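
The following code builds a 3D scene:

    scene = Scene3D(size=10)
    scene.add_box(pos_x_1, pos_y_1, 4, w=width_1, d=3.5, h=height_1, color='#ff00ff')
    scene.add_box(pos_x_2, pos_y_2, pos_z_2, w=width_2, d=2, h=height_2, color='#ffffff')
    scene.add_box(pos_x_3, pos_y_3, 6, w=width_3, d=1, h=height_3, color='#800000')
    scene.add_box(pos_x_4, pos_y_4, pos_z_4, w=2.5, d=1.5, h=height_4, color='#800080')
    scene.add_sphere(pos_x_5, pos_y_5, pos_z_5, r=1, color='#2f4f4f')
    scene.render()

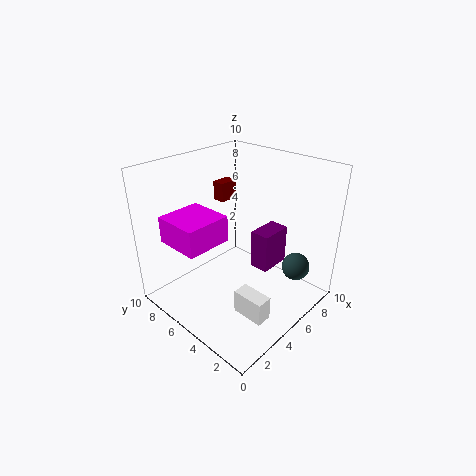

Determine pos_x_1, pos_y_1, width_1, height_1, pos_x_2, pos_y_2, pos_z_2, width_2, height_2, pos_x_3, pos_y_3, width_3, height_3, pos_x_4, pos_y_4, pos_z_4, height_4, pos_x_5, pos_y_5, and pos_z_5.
pos_x_1 = 2, pos_y_1 = 6.5, width_1 = 3.5, height_1 = 2, pos_x_2 = 2, pos_y_2 = 0.5, pos_z_2 = 2, width_2 = 1, height_2 = 1.5, pos_x_3 = 7, pos_y_3 = 8.5, width_3 = 1.5, height_3 = 1.5, pos_x_4 = 7, pos_y_4 = 4, pos_z_4 = 1.5, height_4 = 3, pos_x_5 = 8, pos_y_5 = 2, pos_z_5 = 2.5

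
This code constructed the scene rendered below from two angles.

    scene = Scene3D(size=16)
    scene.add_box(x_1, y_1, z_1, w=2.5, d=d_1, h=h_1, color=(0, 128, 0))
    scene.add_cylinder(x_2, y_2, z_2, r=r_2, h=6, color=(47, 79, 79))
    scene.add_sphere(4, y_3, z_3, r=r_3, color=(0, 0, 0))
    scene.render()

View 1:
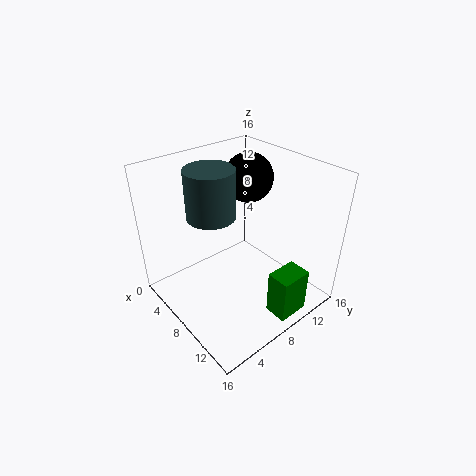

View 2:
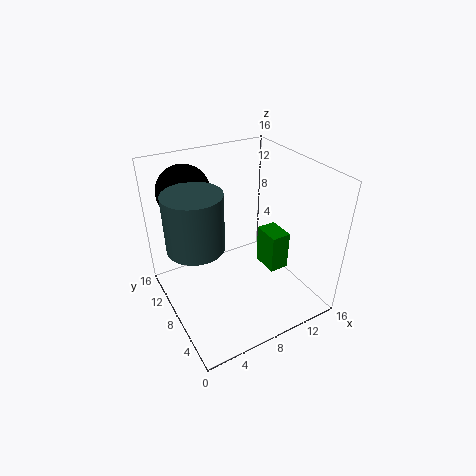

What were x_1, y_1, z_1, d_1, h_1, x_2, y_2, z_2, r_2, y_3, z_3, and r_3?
x_1 = 13
y_1 = 8
z_1 = 1
d_1 = 3.5
h_1 = 5
x_2 = 3
y_2 = 8
z_2 = 8.5
r_2 = 3
y_3 = 13
z_3 = 12.5
r_3 = 3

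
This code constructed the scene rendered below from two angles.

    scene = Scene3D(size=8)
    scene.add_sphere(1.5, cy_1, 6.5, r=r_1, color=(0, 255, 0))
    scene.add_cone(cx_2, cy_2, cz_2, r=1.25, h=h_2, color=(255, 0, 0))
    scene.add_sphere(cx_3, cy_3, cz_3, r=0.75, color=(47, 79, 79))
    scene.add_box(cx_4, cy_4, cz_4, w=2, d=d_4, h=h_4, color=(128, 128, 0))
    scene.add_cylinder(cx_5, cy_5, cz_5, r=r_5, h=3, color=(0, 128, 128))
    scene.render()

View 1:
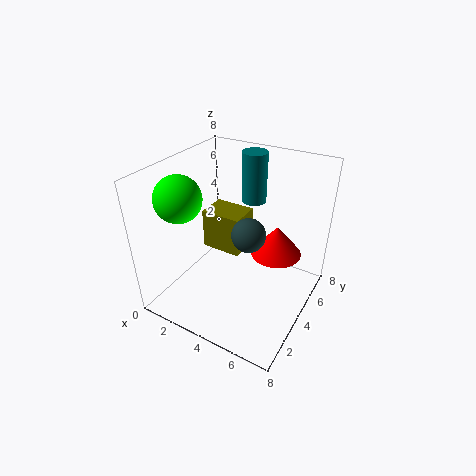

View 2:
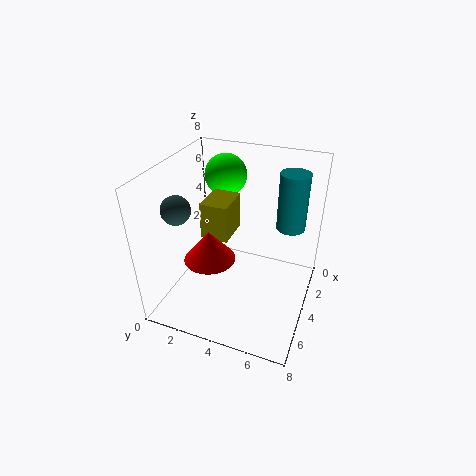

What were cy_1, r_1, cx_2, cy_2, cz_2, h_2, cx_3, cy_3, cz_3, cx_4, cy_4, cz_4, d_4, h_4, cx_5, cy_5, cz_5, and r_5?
cy_1 = 2.25; r_1 = 1.25; cx_2 = 6.5; cy_2 = 3.5; cz_2 = 4.25; h_2 = 1.5; cx_3 = 6; cy_3 = 1.5; cz_3 = 6.25; cx_4 = 3; cy_4 = 2.25; cz_4 = 4.25; d_4 = 1.5; h_4 = 2; cx_5 = 3.5; cy_5 = 6.75; cz_5 = 5; r_5 = 0.75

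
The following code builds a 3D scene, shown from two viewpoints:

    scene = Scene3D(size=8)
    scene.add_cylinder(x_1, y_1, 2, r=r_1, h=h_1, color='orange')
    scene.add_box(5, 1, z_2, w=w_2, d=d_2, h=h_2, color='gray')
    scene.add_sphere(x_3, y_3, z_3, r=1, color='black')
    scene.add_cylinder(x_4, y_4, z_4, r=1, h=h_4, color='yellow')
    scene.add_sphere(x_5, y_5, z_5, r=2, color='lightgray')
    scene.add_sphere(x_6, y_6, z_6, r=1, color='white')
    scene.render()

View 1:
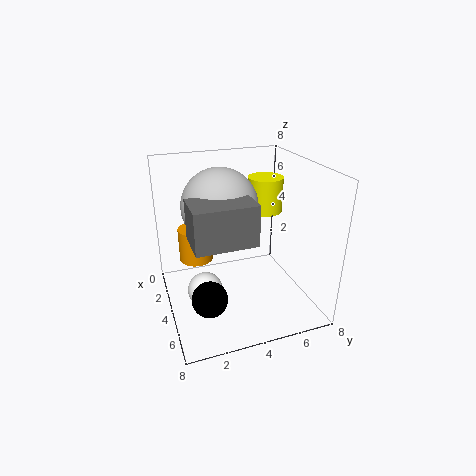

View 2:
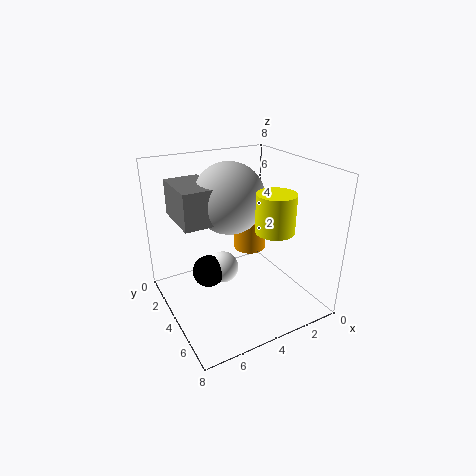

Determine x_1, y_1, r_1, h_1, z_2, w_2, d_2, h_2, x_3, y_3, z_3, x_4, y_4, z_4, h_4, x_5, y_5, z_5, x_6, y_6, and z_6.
x_1 = 2; y_1 = 2; r_1 = 1; h_1 = 2; z_2 = 5; w_2 = 2; d_2 = 3; h_2 = 2; x_3 = 5; y_3 = 2; z_3 = 1; x_4 = 3; y_4 = 6; z_4 = 5; h_4 = 2; x_5 = 4; y_5 = 3; z_5 = 6; x_6 = 4; y_6 = 2; z_6 = 1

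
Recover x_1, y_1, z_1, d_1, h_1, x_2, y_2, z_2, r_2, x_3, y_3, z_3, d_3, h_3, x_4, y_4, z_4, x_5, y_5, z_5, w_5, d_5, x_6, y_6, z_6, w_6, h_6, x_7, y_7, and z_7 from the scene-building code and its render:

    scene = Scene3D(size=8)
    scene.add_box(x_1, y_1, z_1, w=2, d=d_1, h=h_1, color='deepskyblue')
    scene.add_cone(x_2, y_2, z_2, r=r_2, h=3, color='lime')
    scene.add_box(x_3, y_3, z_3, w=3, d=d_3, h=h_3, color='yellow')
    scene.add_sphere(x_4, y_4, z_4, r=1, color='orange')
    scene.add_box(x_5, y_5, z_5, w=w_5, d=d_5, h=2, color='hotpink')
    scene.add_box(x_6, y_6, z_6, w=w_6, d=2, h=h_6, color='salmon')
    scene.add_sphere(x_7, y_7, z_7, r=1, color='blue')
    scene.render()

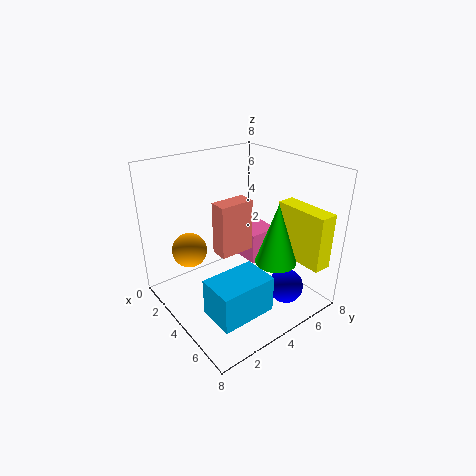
x_1 = 5
y_1 = 1
z_1 = 1
d_1 = 3
h_1 = 2
x_2 = 7
y_2 = 4
z_2 = 4
r_2 = 1
x_3 = 5
y_3 = 6
z_3 = 3
d_3 = 1
h_3 = 3
x_4 = 2
y_4 = 2
z_4 = 3
x_5 = 1
y_5 = 6
z_5 = 1
w_5 = 2
d_5 = 2
x_6 = 3
y_6 = 3
z_6 = 3
w_6 = 1
h_6 = 3
x_7 = 6
y_7 = 6
z_7 = 1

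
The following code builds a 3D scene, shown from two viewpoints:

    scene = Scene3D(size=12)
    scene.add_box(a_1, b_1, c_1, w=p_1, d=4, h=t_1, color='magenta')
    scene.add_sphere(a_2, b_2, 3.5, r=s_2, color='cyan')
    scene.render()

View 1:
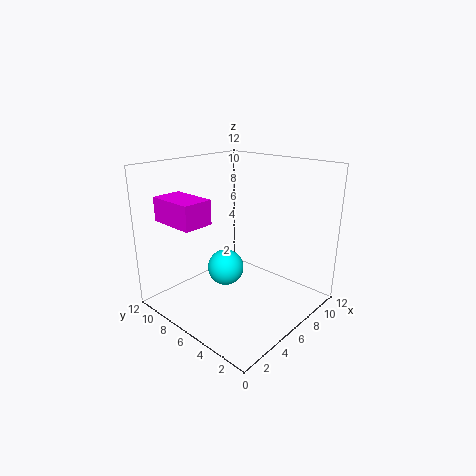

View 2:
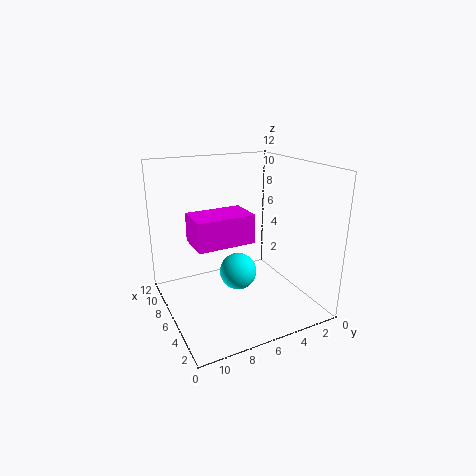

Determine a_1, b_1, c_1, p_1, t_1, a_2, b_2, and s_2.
a_1 = 1.5
b_1 = 7
c_1 = 7.5
p_1 = 2.5
t_1 = 2
a_2 = 5
b_2 = 6.5
s_2 = 1.5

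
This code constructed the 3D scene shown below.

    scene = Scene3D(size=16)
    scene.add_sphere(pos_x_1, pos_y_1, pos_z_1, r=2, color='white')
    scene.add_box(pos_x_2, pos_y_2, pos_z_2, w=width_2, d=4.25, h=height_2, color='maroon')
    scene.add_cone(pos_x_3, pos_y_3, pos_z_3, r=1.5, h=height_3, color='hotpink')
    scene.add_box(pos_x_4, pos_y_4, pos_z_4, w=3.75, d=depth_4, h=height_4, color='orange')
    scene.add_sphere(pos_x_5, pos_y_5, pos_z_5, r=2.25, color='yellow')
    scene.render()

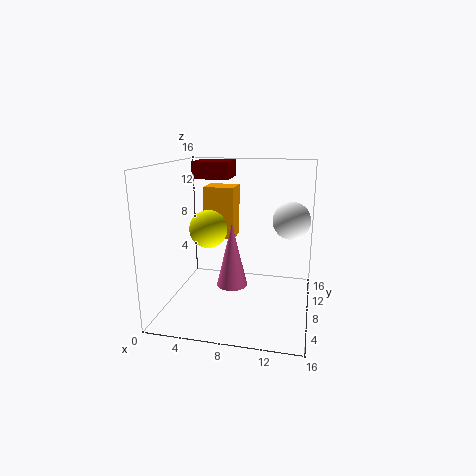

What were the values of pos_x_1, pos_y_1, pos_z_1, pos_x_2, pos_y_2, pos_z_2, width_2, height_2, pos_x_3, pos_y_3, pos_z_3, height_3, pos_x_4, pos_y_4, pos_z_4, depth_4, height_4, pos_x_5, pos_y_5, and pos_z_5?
pos_x_1 = 13.75, pos_y_1 = 8.25, pos_z_1 = 10.25, pos_x_2 = 2, pos_y_2 = 10.25, pos_z_2 = 14, width_2 = 4.25, height_2 = 2, pos_x_3 = 8.5, pos_y_3 = 3.25, pos_z_3 = 4.75, height_3 = 6.25, pos_x_4 = 3, pos_y_4 = 11, pos_z_4 = 6.75, depth_4 = 3.25, height_4 = 6.25, pos_x_5 = 4, pos_y_5 = 9.75, pos_z_5 = 8.25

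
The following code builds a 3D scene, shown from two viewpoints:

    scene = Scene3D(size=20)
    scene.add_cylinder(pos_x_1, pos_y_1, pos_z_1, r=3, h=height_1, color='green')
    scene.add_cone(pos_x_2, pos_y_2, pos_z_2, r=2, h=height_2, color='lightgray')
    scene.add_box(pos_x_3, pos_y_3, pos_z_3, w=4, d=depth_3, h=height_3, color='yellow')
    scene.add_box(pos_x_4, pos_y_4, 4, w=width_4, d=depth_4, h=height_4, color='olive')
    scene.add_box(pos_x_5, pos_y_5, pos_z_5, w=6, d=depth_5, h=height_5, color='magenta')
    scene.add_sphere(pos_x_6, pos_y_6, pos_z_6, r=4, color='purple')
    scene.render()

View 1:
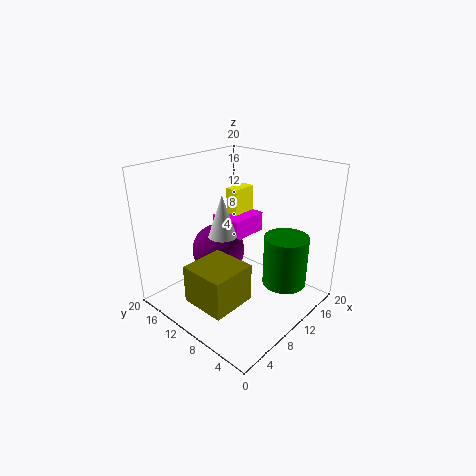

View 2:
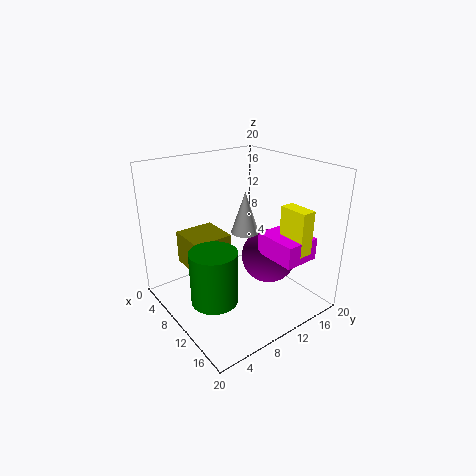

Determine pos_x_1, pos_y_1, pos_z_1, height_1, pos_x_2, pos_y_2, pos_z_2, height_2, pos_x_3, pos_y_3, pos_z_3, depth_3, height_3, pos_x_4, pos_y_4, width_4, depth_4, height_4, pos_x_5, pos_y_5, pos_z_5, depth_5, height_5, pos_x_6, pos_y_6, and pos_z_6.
pos_x_1 = 13; pos_y_1 = 4; pos_z_1 = 4; height_1 = 7; pos_x_2 = 9; pos_y_2 = 12; pos_z_2 = 10; height_2 = 6; pos_x_3 = 14; pos_y_3 = 14; pos_z_3 = 9; depth_3 = 2; height_3 = 6; pos_x_4 = 1; pos_y_4 = 5; width_4 = 6; depth_4 = 6; height_4 = 5; pos_x_5 = 12; pos_y_5 = 12; pos_z_5 = 8; depth_5 = 5; height_5 = 3; pos_x_6 = 11; pos_y_6 = 15; pos_z_6 = 6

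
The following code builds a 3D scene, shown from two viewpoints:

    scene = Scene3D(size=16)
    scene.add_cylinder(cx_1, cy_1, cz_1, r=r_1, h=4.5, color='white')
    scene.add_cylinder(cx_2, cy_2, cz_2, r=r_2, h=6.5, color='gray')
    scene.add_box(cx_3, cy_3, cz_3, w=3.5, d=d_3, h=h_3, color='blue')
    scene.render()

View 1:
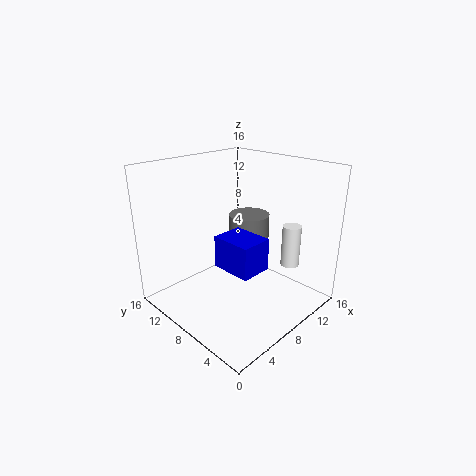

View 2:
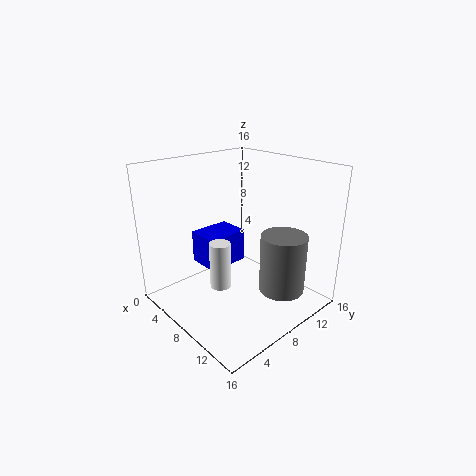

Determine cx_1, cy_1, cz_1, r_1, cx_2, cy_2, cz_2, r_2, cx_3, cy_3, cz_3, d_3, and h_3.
cx_1 = 11, cy_1 = 3, cz_1 = 5.5, r_1 = 1, cx_2 = 12.5, cy_2 = 10.5, cz_2 = 2.5, r_2 = 2.5, cx_3 = 5, cy_3 = 4, cz_3 = 5.5, d_3 = 4.5, h_3 = 3.5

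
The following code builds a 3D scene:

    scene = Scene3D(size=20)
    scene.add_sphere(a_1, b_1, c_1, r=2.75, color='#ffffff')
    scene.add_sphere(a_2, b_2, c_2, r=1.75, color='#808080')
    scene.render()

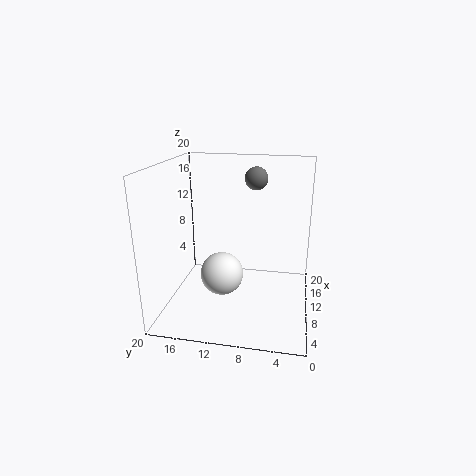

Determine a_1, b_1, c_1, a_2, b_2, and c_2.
a_1 = 5.5; b_1 = 11.25; c_1 = 6.75; a_2 = 16.75; b_2 = 8.5; c_2 = 17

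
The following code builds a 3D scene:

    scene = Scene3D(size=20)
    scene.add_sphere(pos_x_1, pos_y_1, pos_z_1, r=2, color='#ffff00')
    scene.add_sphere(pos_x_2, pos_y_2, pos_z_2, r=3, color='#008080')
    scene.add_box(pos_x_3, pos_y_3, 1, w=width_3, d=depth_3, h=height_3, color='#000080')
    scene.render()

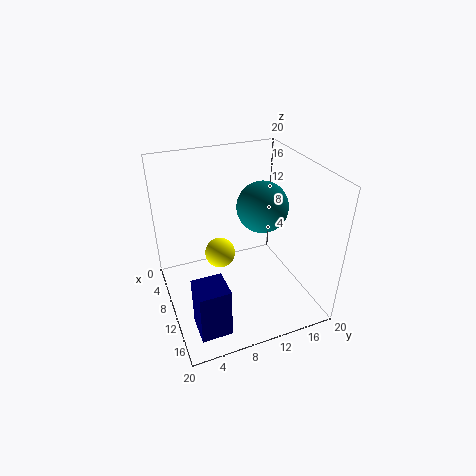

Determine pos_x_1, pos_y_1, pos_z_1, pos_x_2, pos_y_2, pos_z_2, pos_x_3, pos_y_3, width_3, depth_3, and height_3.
pos_x_1 = 11, pos_y_1 = 7, pos_z_1 = 9, pos_x_2 = 15, pos_y_2 = 11, pos_z_2 = 17, pos_x_3 = 14, pos_y_3 = 2, width_3 = 4, depth_3 = 4, height_3 = 7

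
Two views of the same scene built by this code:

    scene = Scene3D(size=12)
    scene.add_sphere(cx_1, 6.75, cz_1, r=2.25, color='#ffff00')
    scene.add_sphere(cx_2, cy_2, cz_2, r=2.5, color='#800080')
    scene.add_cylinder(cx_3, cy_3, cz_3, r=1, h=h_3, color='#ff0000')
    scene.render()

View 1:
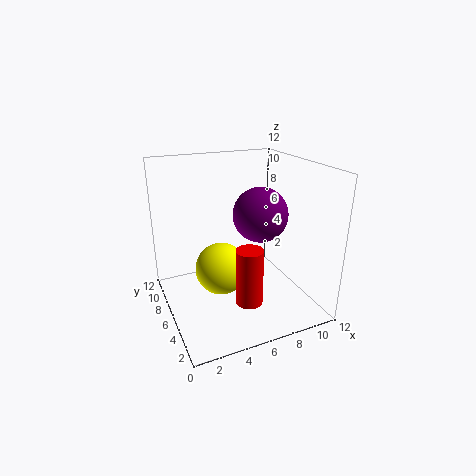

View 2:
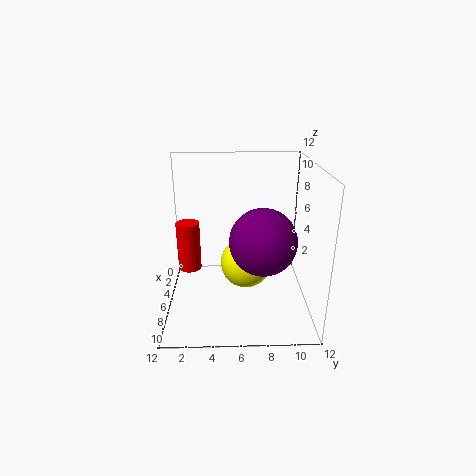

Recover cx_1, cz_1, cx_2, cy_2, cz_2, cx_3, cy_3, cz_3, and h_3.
cx_1 = 4.75; cz_1 = 3; cx_2 = 9; cy_2 = 7.75; cz_2 = 7; cx_3 = 5; cy_3 = 1.75; cz_3 = 2.75; h_3 = 4.25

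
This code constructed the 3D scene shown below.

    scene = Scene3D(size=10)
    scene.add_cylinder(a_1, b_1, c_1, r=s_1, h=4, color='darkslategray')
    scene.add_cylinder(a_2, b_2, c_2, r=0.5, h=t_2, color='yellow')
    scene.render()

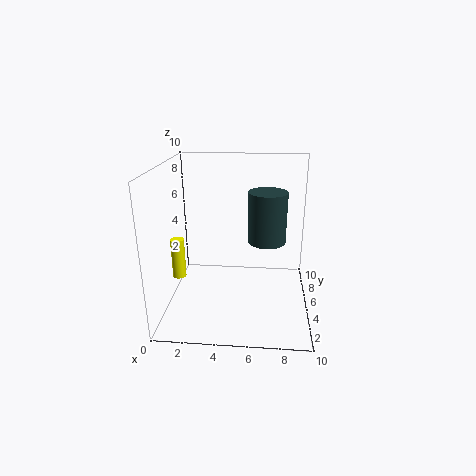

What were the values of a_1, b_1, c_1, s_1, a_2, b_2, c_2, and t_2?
a_1 = 7; b_1 = 8; c_1 = 3.5; s_1 = 1.5; a_2 = 0.5; b_2 = 5.5; c_2 = 1.5; t_2 = 3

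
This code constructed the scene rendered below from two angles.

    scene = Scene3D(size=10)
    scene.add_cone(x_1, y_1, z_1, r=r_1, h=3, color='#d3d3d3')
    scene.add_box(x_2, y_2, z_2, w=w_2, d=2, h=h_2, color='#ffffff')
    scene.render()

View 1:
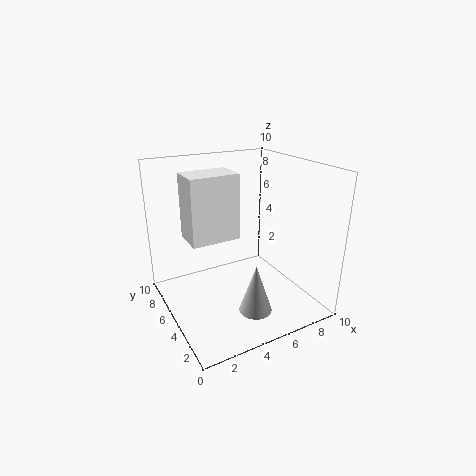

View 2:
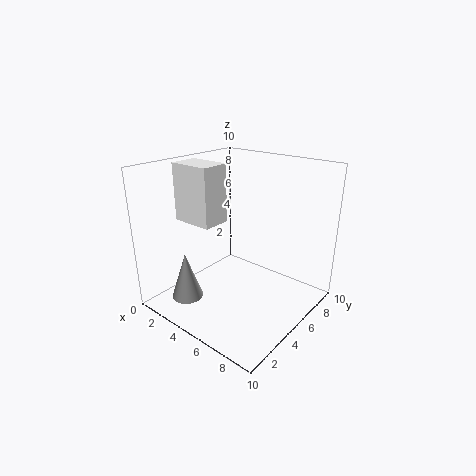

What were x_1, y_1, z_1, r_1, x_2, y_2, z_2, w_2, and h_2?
x_1 = 4
y_1 = 1
z_1 = 2
r_1 = 1
x_2 = 1
y_2 = 3
z_2 = 6
w_2 = 3
h_2 = 4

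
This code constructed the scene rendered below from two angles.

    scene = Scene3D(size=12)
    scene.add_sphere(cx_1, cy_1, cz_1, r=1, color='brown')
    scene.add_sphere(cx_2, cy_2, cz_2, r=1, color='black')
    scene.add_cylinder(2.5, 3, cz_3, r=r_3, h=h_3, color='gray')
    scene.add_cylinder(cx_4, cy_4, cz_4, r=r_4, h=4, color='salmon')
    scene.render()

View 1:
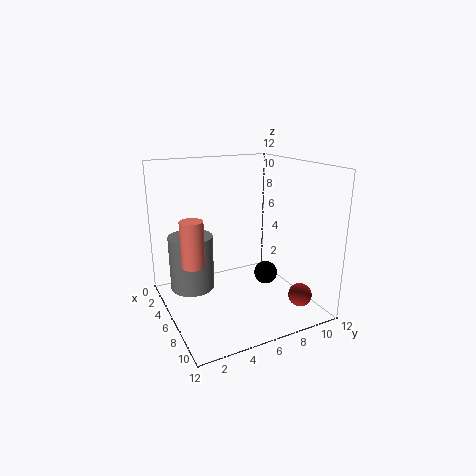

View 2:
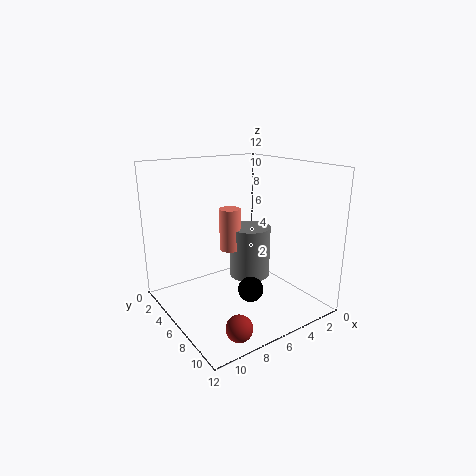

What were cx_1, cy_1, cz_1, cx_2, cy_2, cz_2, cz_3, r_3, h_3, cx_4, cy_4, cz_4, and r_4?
cx_1 = 9; cy_1 = 10.5; cz_1 = 1; cx_2 = 6.5; cy_2 = 8.5; cz_2 = 2.5; cz_3 = 0.5; r_3 = 2; h_3 = 5; cx_4 = 4.5; cy_4 = 2.5; cz_4 = 3.5; r_4 = 1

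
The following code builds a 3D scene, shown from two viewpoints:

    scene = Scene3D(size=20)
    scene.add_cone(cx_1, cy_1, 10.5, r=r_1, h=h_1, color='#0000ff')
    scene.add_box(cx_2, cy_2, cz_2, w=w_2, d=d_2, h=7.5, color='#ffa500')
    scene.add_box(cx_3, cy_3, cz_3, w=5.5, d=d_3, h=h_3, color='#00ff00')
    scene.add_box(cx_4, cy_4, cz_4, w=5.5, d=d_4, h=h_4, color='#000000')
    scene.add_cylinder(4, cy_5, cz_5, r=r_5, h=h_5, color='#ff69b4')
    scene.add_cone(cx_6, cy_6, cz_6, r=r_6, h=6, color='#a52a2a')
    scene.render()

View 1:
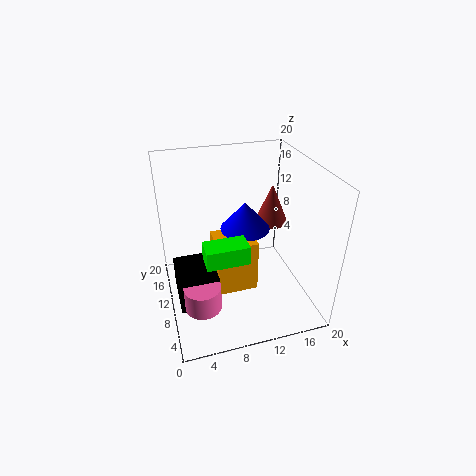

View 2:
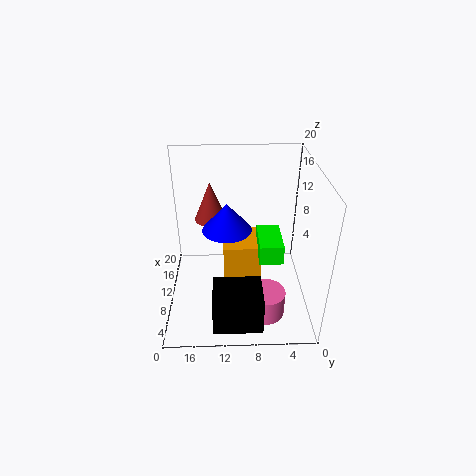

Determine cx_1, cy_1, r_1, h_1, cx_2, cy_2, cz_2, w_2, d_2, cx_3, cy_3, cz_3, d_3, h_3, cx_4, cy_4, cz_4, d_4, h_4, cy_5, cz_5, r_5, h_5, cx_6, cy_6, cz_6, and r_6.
cx_1 = 11.5; cy_1 = 11.5; r_1 = 3.5; h_1 = 4; cx_2 = 6.5; cy_2 = 7; cz_2 = 3; w_2 = 5.5; d_2 = 5; cx_3 = 4.5; cy_3 = 4.5; cz_3 = 9.5; d_3 = 3; h_3 = 2.5; cx_4 = 1; cy_4 = 7; cz_4 = 1; d_4 = 6.5; h_4 = 5; cy_5 = 6.5; cz_5 = 2; r_5 = 2.5; h_5 = 3.5; cx_6 = 16.5; cy_6 = 14; cz_6 = 9.5; r_6 = 2.5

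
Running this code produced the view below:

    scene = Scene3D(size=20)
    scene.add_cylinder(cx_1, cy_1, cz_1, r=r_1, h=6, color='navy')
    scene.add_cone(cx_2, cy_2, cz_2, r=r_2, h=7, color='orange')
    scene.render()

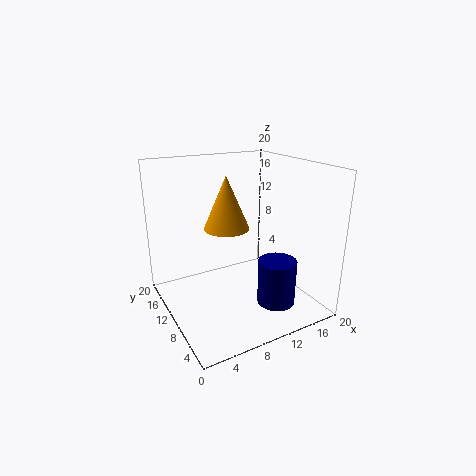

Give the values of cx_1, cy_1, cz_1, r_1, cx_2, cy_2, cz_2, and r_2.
cx_1 = 12.5, cy_1 = 4, cz_1 = 2.5, r_1 = 2.5, cx_2 = 8, cy_2 = 9.5, cz_2 = 12, r_2 = 3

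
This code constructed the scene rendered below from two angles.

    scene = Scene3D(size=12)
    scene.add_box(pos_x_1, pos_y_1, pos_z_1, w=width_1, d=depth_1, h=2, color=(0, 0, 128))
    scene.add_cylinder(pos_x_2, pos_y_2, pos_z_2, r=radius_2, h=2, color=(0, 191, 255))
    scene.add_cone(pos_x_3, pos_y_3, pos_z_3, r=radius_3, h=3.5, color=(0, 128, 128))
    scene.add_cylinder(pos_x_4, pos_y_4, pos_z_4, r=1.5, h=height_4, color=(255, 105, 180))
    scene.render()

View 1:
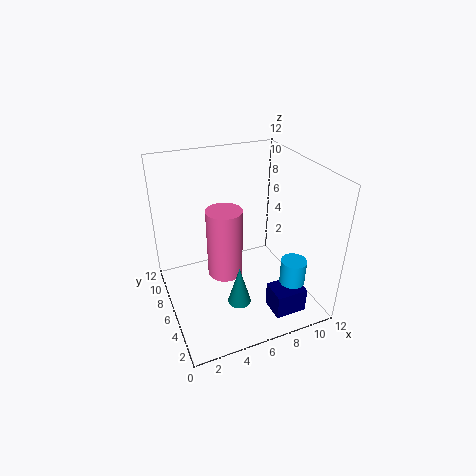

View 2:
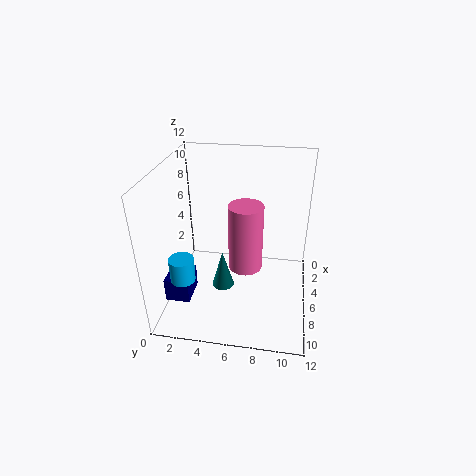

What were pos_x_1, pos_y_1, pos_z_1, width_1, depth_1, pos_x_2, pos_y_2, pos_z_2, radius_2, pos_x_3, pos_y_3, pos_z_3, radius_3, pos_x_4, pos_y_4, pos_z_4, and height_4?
pos_x_1 = 7, pos_y_1 = 0.5, pos_z_1 = 1.5, width_1 = 2.5, depth_1 = 2, pos_x_2 = 9, pos_y_2 = 2, pos_z_2 = 3.5, radius_2 = 1, pos_x_3 = 5.5, pos_y_3 = 4.5, pos_z_3 = 0.5, radius_3 = 1, pos_x_4 = 5, pos_y_4 = 6.5, pos_z_4 = 2.5, height_4 = 6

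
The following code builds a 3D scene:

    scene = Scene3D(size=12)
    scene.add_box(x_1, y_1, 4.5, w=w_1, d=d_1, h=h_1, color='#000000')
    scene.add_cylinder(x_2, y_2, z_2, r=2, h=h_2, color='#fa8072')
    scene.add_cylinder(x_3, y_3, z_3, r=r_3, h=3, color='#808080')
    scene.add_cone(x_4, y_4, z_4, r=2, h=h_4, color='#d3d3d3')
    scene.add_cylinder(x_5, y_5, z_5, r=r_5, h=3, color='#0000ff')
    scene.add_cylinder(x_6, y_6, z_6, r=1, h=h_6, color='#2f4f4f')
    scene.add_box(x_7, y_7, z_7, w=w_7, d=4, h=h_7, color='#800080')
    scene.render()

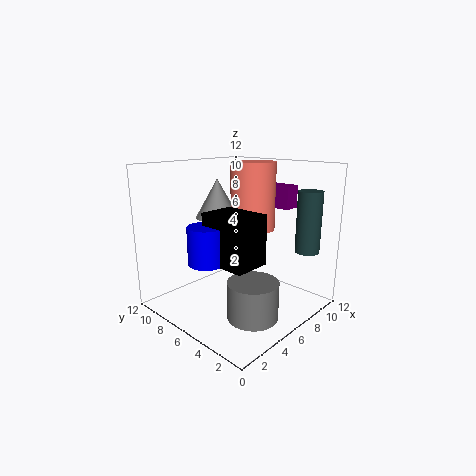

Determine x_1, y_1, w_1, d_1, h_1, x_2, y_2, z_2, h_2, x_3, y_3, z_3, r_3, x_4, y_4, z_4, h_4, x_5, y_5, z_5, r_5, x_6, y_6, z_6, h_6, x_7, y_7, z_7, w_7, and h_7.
x_1 = 3
y_1 = 3
w_1 = 3
d_1 = 4
h_1 = 4
x_2 = 9
y_2 = 7
z_2 = 6
h_2 = 6
x_3 = 4.5
y_3 = 3
z_3 = 0.5
r_3 = 2
x_4 = 7
y_4 = 9.5
z_4 = 7
h_4 = 3.5
x_5 = 3
y_5 = 6.5
z_5 = 4.5
r_5 = 1.5
x_6 = 9.5
y_6 = 1.5
z_6 = 5
h_6 = 5
x_7 = 10
y_7 = 4
z_7 = 8
w_7 = 1.5
h_7 = 2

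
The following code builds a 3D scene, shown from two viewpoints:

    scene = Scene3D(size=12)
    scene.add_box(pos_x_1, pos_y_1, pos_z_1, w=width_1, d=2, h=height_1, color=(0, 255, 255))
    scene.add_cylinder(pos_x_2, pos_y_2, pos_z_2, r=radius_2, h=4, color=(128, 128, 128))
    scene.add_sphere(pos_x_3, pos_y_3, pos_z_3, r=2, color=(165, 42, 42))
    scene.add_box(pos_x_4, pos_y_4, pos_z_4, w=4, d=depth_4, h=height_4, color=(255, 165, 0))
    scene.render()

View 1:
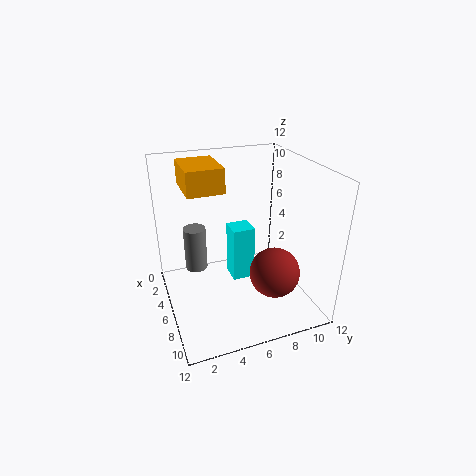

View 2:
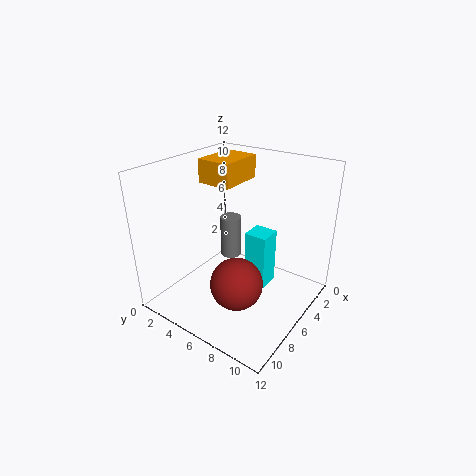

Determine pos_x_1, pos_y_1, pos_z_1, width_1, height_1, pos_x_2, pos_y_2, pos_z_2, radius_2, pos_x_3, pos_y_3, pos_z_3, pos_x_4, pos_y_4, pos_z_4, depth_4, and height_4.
pos_x_1 = 3, pos_y_1 = 6, pos_z_1 = 1, width_1 = 2, height_1 = 5, pos_x_2 = 3, pos_y_2 = 3, pos_z_2 = 2, radius_2 = 1, pos_x_3 = 9, pos_y_3 = 8, pos_z_3 = 4, pos_x_4 = 2, pos_y_4 = 2, pos_z_4 = 10, depth_4 = 3, height_4 = 2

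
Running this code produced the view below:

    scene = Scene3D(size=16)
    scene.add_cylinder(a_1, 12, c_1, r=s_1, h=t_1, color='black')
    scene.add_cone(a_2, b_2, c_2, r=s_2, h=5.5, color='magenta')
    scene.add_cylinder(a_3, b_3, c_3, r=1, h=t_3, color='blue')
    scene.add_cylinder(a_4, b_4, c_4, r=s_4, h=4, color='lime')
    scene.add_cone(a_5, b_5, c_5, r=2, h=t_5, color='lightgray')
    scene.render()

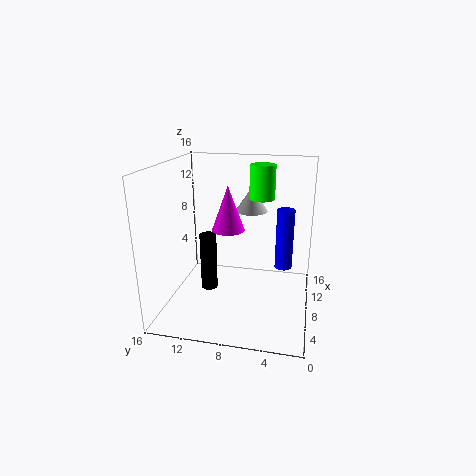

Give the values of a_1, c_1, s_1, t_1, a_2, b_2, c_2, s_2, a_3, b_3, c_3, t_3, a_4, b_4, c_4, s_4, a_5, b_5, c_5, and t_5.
a_1 = 9.5; c_1 = 0.5; s_1 = 1; t_1 = 7; a_2 = 11.5; b_2 = 10; c_2 = 7.5; s_2 = 2; a_3 = 10; b_3 = 3; c_3 = 4; t_3 = 7; a_4 = 12; b_4 = 6; c_4 = 11.5; s_4 = 1.5; a_5 = 13.5; b_5 = 7.5; c_5 = 9.5; t_5 = 3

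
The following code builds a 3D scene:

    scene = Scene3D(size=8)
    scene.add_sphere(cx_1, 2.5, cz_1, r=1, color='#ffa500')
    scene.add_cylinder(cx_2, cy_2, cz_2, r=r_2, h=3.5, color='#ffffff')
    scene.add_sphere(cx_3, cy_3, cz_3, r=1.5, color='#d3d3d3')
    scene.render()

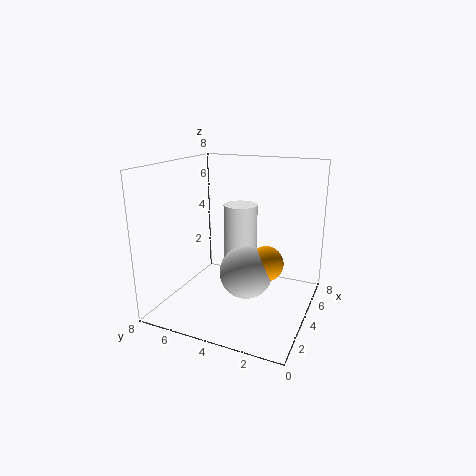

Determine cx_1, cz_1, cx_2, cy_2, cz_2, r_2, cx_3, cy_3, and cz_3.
cx_1 = 4.5; cz_1 = 2.5; cx_2 = 5.5; cy_2 = 4.5; cz_2 = 2; r_2 = 1; cx_3 = 4; cy_3 = 3.5; cz_3 = 2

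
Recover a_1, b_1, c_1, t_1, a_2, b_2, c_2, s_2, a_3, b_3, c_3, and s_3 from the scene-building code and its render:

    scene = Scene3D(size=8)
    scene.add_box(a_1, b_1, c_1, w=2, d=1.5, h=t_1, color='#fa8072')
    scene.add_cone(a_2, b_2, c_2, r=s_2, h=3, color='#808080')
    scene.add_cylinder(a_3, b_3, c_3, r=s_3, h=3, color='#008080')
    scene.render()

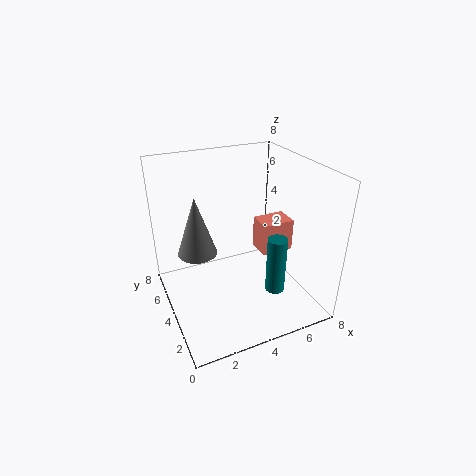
a_1 = 6
b_1 = 4.5
c_1 = 2
t_1 = 2
a_2 = 1.5
b_2 = 3.5
c_2 = 4
s_2 = 1
a_3 = 5
b_3 = 1.5
c_3 = 2
s_3 = 0.5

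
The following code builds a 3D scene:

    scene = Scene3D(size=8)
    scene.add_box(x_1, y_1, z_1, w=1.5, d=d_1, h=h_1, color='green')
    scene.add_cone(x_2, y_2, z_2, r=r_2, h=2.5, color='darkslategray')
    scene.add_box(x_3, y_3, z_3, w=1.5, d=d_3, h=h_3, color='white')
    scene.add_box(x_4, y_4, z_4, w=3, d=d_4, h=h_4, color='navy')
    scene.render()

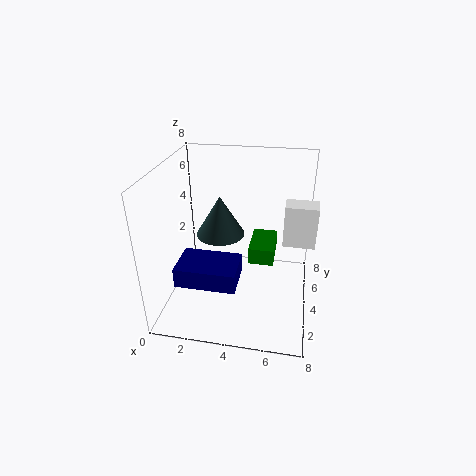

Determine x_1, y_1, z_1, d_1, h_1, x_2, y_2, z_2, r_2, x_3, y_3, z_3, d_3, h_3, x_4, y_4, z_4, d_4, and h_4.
x_1 = 4.5; y_1 = 4.5; z_1 = 2; d_1 = 2.5; h_1 = 1; x_2 = 2.5; y_2 = 6; z_2 = 3; r_2 = 1.5; x_3 = 6.5; y_3 = 2; z_3 = 5; d_3 = 1; h_3 = 2; x_4 = 1.5; y_4 = 0.5; z_4 = 3; d_4 = 2; h_4 = 1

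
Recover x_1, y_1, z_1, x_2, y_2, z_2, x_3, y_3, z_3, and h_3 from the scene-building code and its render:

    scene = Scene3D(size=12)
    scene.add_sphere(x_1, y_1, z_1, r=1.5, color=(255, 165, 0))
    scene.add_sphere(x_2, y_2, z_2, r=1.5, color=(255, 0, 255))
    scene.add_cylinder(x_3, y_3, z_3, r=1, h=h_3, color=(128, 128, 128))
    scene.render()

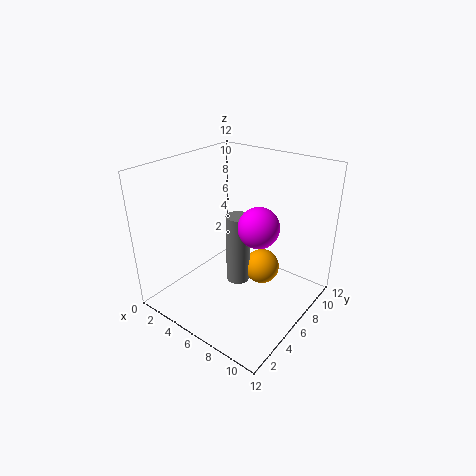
x_1 = 7.5, y_1 = 7.5, z_1 = 3, x_2 = 9, y_2 = 4.5, z_2 = 8.5, x_3 = 6, y_3 = 6, z_3 = 2, h_3 = 6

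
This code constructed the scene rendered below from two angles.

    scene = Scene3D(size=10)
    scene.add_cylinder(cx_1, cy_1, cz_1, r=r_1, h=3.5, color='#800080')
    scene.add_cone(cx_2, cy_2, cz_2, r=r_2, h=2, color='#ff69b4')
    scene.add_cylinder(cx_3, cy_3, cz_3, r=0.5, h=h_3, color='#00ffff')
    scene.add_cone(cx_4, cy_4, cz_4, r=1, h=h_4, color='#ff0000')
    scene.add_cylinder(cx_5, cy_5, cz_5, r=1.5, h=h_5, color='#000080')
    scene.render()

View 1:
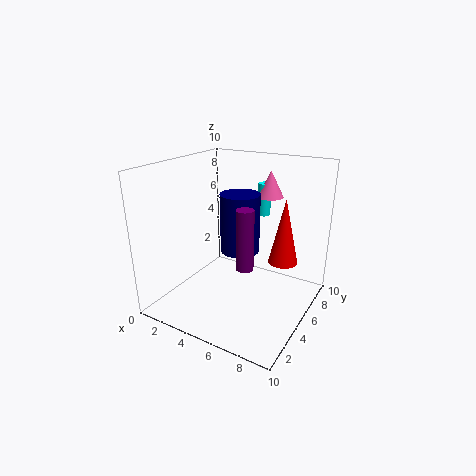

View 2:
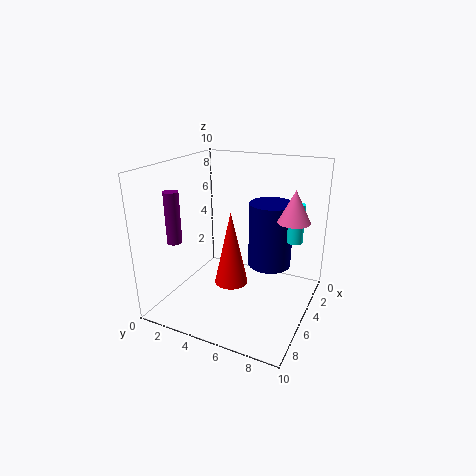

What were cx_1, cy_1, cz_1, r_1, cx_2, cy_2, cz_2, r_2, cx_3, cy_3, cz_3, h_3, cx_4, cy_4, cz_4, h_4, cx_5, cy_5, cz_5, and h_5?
cx_1 = 7.5, cy_1 = 1.5, cz_1 = 5, r_1 = 0.5, cx_2 = 5.5, cy_2 = 9, cz_2 = 7, r_2 = 1, cx_3 = 5, cy_3 = 9, cz_3 = 5.5, h_3 = 2.5, cx_4 = 8, cy_4 = 6, cz_4 = 3.5, h_4 = 4.5, cx_5 = 4, cy_5 = 7, cz_5 = 3, h_5 = 4.5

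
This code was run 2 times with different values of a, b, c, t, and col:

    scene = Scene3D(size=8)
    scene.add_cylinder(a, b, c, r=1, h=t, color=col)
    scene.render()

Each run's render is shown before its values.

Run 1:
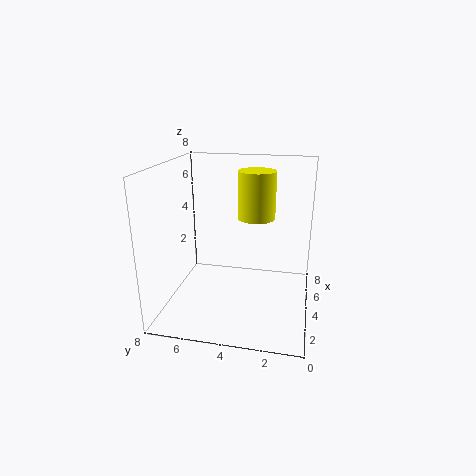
a = 4
b = 3
c = 5.25
t = 2.5
col = 'yellow'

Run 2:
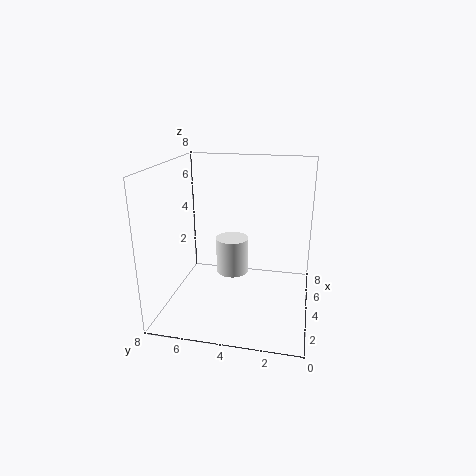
a = 5.75
b = 4.75
c = 1
t = 2.25
col = 'white'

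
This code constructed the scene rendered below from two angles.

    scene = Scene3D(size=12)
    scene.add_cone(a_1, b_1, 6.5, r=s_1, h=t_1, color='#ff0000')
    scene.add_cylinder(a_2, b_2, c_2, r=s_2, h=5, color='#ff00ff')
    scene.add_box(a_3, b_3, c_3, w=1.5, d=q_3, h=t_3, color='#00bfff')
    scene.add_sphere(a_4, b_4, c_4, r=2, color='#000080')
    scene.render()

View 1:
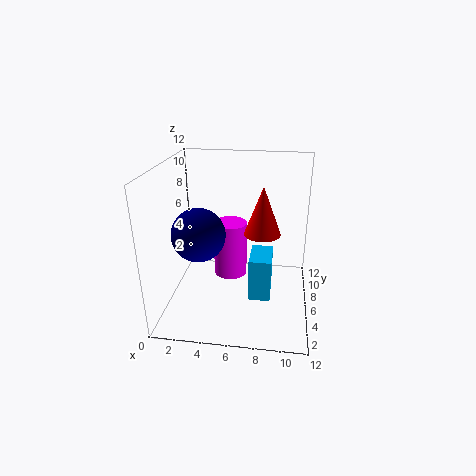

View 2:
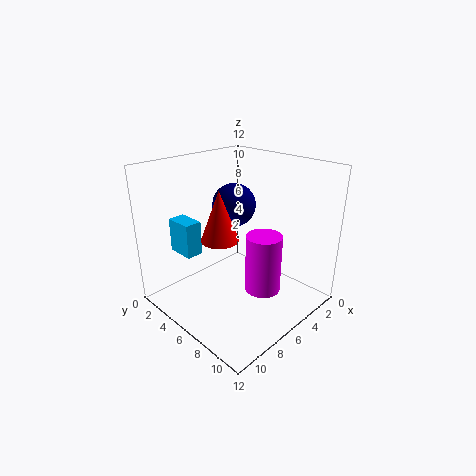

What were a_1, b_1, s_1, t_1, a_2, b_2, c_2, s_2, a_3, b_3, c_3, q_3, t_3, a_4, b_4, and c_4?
a_1 = 8; b_1 = 6; s_1 = 1.5; t_1 = 4; a_2 = 5; b_2 = 8; c_2 = 1.5; s_2 = 1.5; a_3 = 7.5; b_3 = 0.5; c_3 = 4; q_3 = 2.5; t_3 = 3; a_4 = 3.5; b_4 = 3; c_4 = 7.5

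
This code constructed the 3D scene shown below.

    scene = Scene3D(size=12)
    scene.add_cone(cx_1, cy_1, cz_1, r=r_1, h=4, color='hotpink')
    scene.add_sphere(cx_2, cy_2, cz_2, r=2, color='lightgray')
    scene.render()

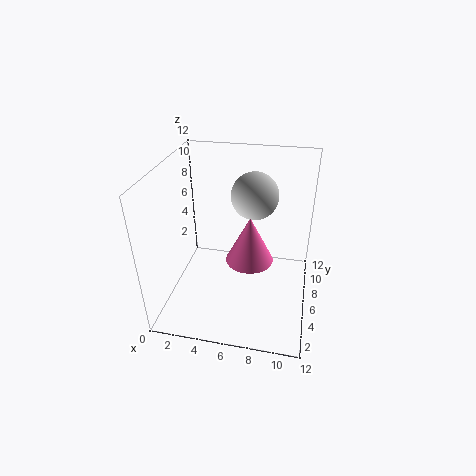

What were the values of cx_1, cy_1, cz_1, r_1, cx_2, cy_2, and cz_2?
cx_1 = 7, cy_1 = 6, cz_1 = 4, r_1 = 2, cx_2 = 7, cy_2 = 8, cz_2 = 9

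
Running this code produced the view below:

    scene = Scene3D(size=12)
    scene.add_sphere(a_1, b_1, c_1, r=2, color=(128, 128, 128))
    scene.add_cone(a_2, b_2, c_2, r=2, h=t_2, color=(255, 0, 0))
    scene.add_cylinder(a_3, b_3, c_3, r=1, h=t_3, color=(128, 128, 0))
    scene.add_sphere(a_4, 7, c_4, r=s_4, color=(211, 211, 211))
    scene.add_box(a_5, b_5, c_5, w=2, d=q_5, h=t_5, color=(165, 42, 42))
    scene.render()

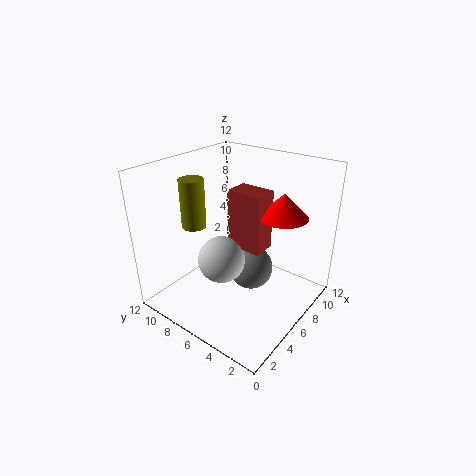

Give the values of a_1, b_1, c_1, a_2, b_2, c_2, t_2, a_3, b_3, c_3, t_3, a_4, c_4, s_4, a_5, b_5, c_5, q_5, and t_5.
a_1 = 8
b_1 = 6
c_1 = 2
a_2 = 8
b_2 = 3
c_2 = 8
t_2 = 2
a_3 = 4
b_3 = 9
c_3 = 7
t_3 = 4
a_4 = 5
c_4 = 4
s_4 = 2
a_5 = 6
b_5 = 4
c_5 = 5
q_5 = 3
t_5 = 5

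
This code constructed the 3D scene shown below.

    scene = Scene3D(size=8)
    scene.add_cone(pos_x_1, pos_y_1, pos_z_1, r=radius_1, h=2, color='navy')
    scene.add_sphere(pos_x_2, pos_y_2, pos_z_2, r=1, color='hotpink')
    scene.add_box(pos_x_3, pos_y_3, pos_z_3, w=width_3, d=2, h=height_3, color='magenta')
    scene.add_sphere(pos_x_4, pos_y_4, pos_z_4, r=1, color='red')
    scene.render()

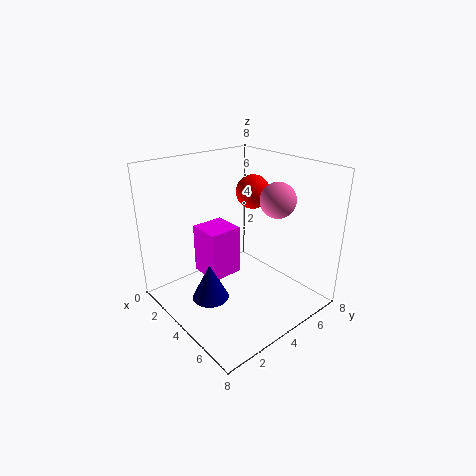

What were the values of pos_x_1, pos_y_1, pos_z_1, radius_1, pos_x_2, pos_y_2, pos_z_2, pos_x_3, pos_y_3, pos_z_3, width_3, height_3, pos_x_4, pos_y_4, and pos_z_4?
pos_x_1 = 4; pos_y_1 = 2; pos_z_1 = 1; radius_1 = 1; pos_x_2 = 5; pos_y_2 = 6; pos_z_2 = 6; pos_x_3 = 1; pos_y_3 = 3; pos_z_3 = 1; width_3 = 2; height_3 = 3; pos_x_4 = 3; pos_y_4 = 6; pos_z_4 = 6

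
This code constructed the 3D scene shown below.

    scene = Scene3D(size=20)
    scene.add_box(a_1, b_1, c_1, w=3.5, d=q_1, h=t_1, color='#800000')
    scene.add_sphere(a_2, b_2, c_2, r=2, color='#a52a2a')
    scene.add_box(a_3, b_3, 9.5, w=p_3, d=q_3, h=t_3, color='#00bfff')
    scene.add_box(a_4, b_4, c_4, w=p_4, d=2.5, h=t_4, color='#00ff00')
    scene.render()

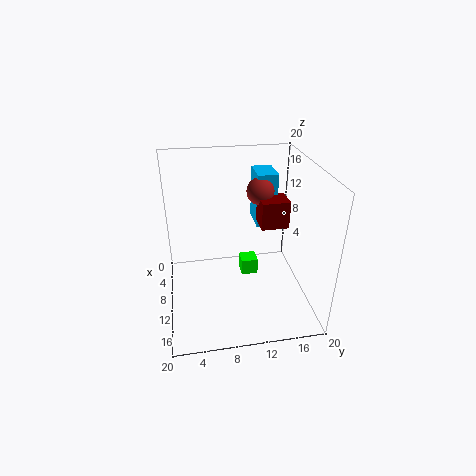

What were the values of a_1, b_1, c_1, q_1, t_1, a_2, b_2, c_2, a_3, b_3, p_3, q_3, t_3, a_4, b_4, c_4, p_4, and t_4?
a_1 = 6
b_1 = 13.5
c_1 = 10.5
q_1 = 4
t_1 = 4
a_2 = 6
b_2 = 14
c_2 = 15
a_3 = 2
b_3 = 13.5
p_3 = 4.5
q_3 = 3
t_3 = 8
a_4 = 5.5
b_4 = 11
c_4 = 2
p_4 = 2.5
t_4 = 2.5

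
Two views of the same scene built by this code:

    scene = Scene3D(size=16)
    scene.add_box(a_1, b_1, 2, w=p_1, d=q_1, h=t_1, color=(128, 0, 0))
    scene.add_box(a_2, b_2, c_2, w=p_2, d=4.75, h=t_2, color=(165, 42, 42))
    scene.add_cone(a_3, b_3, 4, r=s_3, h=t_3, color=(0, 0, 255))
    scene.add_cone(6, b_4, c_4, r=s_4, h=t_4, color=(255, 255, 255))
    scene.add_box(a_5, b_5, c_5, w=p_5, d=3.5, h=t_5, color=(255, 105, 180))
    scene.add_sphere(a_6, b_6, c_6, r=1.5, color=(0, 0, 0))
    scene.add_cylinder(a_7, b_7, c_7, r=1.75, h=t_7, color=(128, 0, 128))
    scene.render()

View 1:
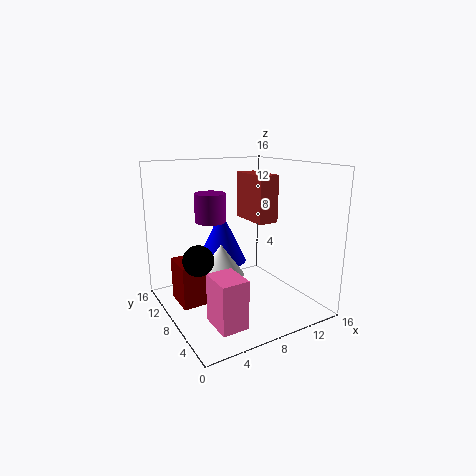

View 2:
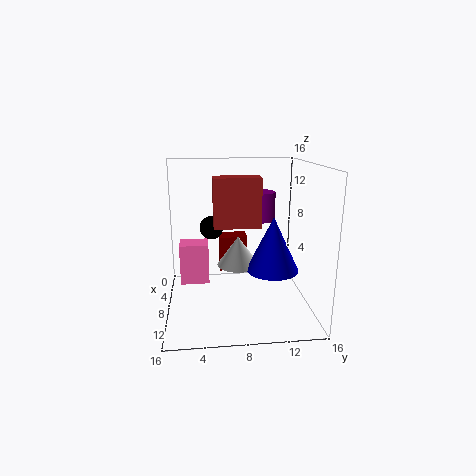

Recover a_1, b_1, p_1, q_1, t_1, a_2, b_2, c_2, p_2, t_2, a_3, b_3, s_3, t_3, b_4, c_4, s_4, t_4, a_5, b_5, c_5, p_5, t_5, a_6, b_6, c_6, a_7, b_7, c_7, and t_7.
a_1 = 0.75
b_1 = 6.25
p_1 = 2.5
q_1 = 3.5
t_1 = 4.5
a_2 = 9
b_2 = 5.25
c_2 = 10
p_2 = 2.25
t_2 = 5
a_3 = 8
b_3 = 12
s_3 = 3
t_3 = 6.25
b_4 = 8.25
c_4 = 4
s_4 = 2.5
t_4 = 3.5
a_5 = 2.5
b_5 = 1.25
c_5 = 1.25
p_5 = 2.75
t_5 = 5
a_6 = 2
b_6 = 5.25
c_6 = 7.5
a_7 = 6
b_7 = 10.75
c_7 = 9.5
t_7 = 3.25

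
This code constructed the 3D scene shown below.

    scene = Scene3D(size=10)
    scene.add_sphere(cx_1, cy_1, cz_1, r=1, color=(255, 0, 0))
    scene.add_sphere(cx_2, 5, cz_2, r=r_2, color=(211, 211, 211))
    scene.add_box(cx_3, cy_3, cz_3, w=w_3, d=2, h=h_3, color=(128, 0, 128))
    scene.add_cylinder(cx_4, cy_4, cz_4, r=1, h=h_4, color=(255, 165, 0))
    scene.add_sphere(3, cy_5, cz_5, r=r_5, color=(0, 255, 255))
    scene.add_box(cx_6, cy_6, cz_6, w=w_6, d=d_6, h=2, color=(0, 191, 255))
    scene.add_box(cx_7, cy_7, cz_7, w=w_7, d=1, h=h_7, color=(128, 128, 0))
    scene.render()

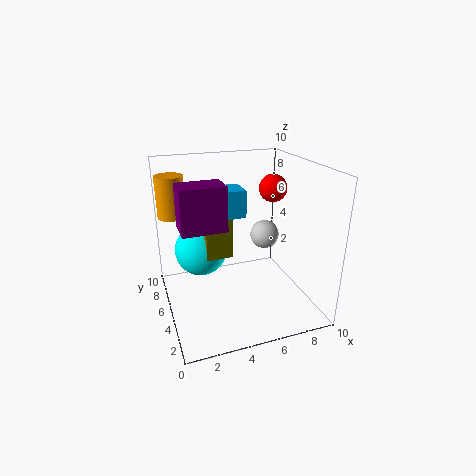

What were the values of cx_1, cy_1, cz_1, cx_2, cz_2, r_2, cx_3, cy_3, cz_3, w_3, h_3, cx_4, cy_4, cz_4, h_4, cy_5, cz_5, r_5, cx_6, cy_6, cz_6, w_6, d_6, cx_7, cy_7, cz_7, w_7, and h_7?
cx_1 = 8; cy_1 = 6; cz_1 = 8; cx_2 = 7; cz_2 = 5; r_2 = 1; cx_3 = 1; cy_3 = 4; cz_3 = 6; w_3 = 3; h_3 = 3; cx_4 = 1; cy_4 = 8; cz_4 = 6; h_4 = 3; cy_5 = 8; cz_5 = 3; r_5 = 2; cx_6 = 3; cy_6 = 6; cz_6 = 6; w_6 = 3; d_6 = 2; cx_7 = 3; cy_7 = 6; cz_7 = 3; w_7 = 2; h_7 = 3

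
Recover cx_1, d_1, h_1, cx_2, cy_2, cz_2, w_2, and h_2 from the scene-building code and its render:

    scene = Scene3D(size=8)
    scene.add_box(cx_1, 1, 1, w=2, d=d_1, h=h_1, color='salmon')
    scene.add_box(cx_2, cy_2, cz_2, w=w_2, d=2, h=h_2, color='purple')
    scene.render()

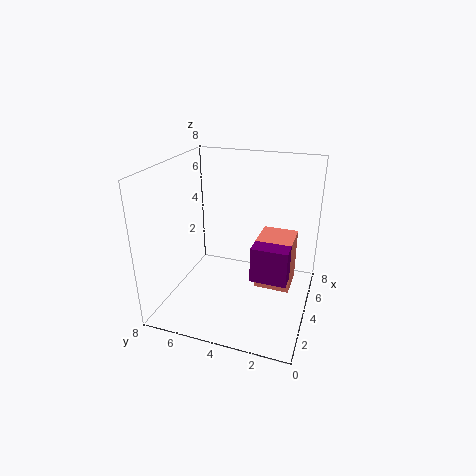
cx_1 = 4; d_1 = 2; h_1 = 3; cx_2 = 3; cy_2 = 1; cz_2 = 2; w_2 = 1; h_2 = 2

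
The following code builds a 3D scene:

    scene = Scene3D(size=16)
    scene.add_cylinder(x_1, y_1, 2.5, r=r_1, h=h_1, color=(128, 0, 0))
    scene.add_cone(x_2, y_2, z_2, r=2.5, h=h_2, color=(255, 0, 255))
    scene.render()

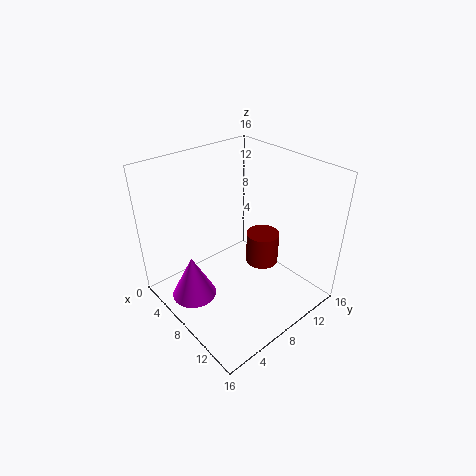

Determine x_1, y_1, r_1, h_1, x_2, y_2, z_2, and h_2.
x_1 = 7.5; y_1 = 12.5; r_1 = 2; h_1 = 4; x_2 = 6; y_2 = 3; z_2 = 1.5; h_2 = 5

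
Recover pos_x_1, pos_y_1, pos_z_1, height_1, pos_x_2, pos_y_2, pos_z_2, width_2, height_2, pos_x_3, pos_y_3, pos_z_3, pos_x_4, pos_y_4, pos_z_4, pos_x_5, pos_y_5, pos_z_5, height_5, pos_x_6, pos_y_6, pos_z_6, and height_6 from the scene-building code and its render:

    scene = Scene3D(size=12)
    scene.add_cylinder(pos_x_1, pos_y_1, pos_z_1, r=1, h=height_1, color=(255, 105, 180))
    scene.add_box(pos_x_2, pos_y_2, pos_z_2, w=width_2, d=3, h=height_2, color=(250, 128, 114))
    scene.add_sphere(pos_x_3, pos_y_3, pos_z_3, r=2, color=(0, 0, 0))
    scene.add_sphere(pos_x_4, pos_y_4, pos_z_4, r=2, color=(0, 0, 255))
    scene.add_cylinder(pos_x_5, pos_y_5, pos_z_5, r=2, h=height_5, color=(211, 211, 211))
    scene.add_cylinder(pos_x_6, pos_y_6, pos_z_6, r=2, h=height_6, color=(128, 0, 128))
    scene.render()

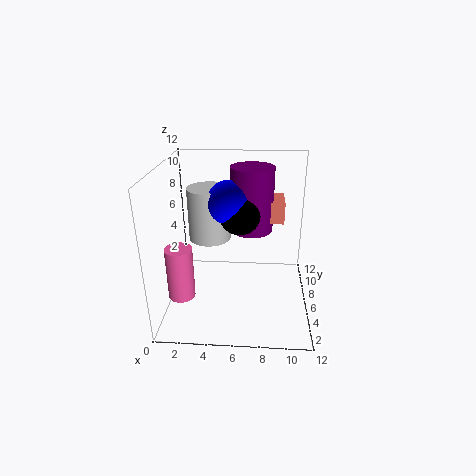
pos_x_1 = 2; pos_y_1 = 2; pos_z_1 = 3; height_1 = 4; pos_x_2 = 7; pos_y_2 = 9; pos_z_2 = 6; width_2 = 3; height_2 = 2; pos_x_3 = 6; pos_y_3 = 9; pos_z_3 = 7; pos_x_4 = 5; pos_y_4 = 9; pos_z_4 = 8; pos_x_5 = 3; pos_y_5 = 10; pos_z_5 = 4; height_5 = 5; pos_x_6 = 7; pos_y_6 = 10; pos_z_6 = 5; height_6 = 6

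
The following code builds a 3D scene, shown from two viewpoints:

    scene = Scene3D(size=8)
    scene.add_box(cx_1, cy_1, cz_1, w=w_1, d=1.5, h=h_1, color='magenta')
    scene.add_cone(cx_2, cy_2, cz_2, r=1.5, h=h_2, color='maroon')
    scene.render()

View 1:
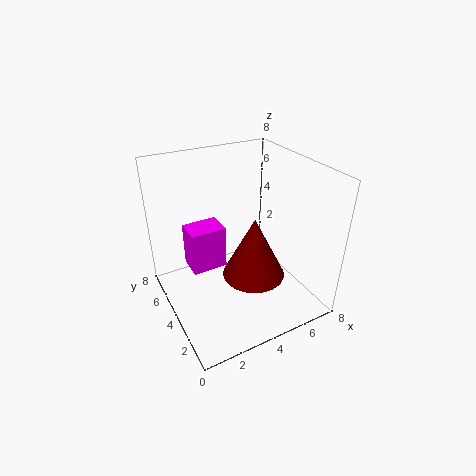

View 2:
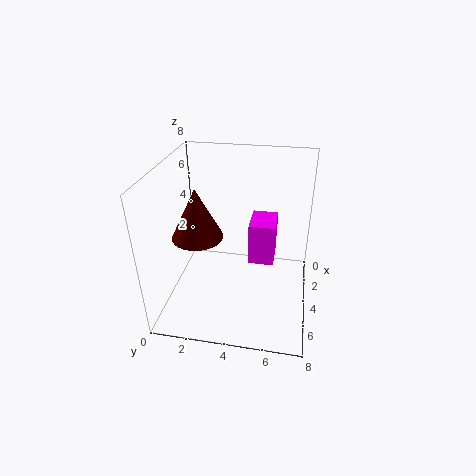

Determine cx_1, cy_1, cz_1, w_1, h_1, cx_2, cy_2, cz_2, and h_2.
cx_1 = 1.5, cy_1 = 4.5, cz_1 = 2, w_1 = 2, h_1 = 2.5, cx_2 = 3.5, cy_2 = 1.5, cz_2 = 3.5, h_2 = 3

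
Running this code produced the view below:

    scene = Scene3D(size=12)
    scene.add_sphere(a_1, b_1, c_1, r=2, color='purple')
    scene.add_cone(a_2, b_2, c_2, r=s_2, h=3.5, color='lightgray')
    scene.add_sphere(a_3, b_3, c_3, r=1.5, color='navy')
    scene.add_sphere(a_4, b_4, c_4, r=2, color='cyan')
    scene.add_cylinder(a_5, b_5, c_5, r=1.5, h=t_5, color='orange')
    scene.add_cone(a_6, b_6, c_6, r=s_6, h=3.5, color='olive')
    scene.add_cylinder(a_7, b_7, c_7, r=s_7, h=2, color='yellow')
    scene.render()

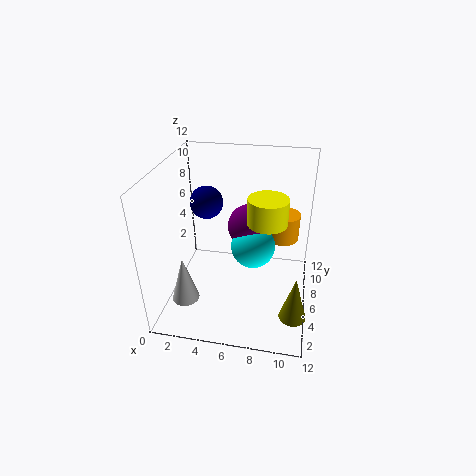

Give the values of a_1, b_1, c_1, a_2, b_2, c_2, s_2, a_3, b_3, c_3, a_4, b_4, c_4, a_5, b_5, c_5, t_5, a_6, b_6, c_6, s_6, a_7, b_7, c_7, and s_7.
a_1 = 6.5; b_1 = 9; c_1 = 5.5; a_2 = 3; b_2 = 1; c_2 = 3.5; s_2 = 1; a_3 = 2.5; b_3 = 9; c_3 = 7.5; a_4 = 7; b_4 = 8; c_4 = 4; a_5 = 9.5; b_5 = 10; c_5 = 4; t_5 = 2.5; a_6 = 11; b_6 = 1.5; c_6 = 2.5; s_6 = 1; a_7 = 8.5; b_7 = 4.5; c_7 = 8.5; s_7 = 1.5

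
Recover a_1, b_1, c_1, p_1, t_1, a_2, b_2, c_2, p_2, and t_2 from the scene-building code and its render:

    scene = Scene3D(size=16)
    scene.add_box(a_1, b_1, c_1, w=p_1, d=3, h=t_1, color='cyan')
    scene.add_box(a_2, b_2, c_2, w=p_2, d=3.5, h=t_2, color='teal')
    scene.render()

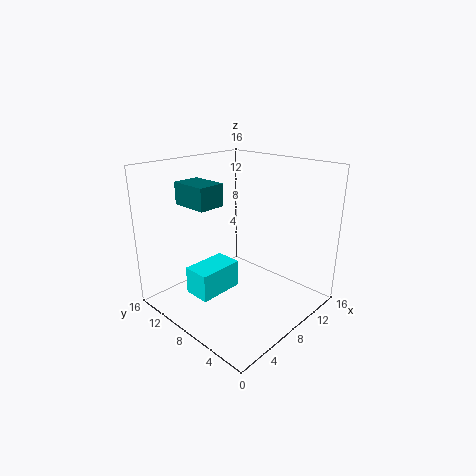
a_1 = 2.5; b_1 = 7.5; c_1 = 2.5; p_1 = 5; t_1 = 3; a_2 = 0.5; b_2 = 5; c_2 = 13.5; p_2 = 2.5; t_2 = 2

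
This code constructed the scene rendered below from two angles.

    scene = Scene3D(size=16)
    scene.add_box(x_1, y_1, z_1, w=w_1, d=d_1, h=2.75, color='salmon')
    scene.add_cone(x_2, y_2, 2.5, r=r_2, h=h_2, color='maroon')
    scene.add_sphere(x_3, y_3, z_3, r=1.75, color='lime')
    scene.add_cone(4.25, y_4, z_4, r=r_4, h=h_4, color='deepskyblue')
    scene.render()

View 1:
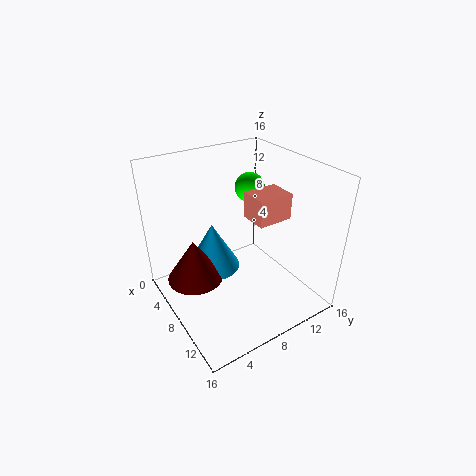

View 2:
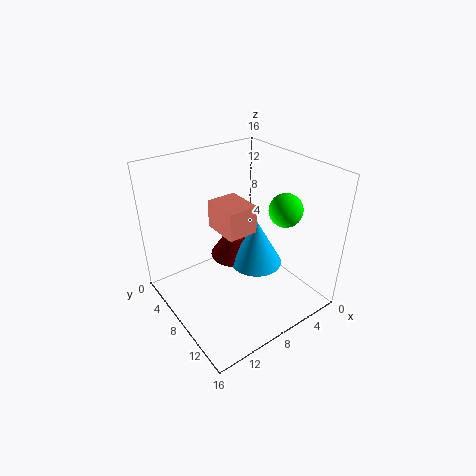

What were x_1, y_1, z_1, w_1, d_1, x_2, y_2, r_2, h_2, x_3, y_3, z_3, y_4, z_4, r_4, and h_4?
x_1 = 8.75
y_1 = 8.25
z_1 = 11
w_1 = 3
d_1 = 3.75
x_2 = 5.25
y_2 = 3.75
r_2 = 3.25
h_2 = 5
x_3 = 4.75
y_3 = 11.75
z_3 = 12
y_4 = 6.75
z_4 = 2.5
r_4 = 3.25
h_4 = 5.75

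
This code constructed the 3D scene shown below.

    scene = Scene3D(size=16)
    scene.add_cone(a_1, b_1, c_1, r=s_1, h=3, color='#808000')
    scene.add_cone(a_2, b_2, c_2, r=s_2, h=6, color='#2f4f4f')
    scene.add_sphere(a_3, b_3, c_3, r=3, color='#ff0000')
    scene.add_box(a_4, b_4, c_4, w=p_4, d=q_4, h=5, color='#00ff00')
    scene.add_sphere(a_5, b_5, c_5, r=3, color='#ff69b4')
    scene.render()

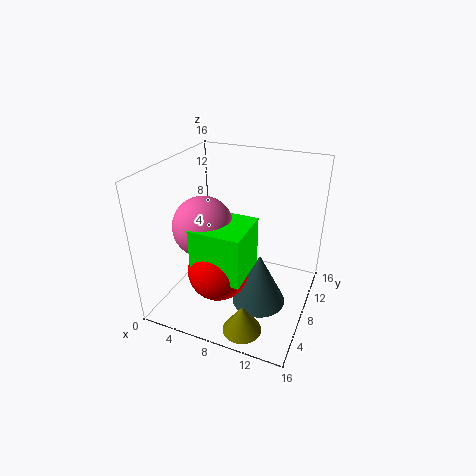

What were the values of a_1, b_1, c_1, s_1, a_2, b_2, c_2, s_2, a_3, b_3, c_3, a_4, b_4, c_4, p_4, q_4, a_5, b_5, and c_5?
a_1 = 11; b_1 = 2; c_1 = 1; s_1 = 2; a_2 = 11; b_2 = 7; c_2 = 1; s_2 = 3; a_3 = 8; b_3 = 3; c_3 = 7; a_4 = 6; b_4 = 1; c_4 = 7; p_4 = 5; q_4 = 5; a_5 = 6; b_5 = 4; c_5 = 11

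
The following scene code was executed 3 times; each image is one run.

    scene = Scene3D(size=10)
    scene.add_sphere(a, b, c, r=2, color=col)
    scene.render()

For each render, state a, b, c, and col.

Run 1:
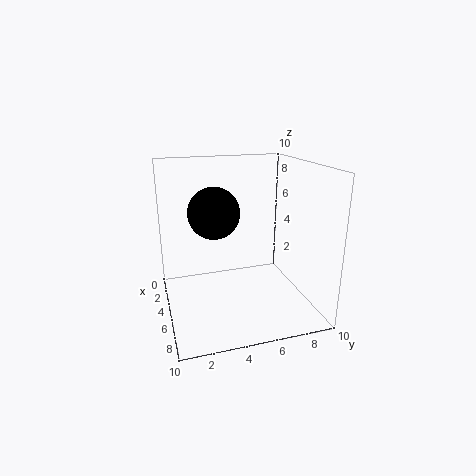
a = 2, b = 4, c = 6, col = 'black'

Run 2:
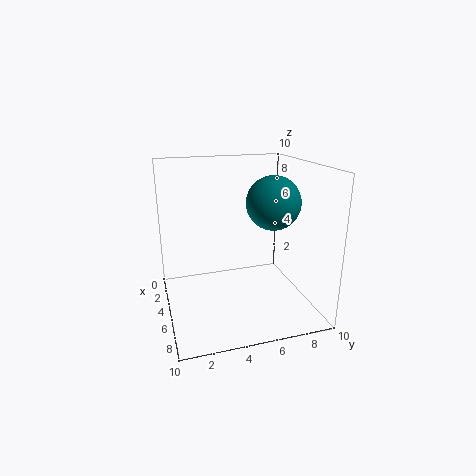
a = 4, b = 8, c = 7, col = 'teal'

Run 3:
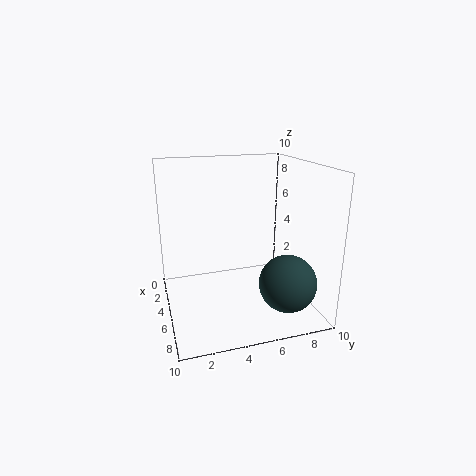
a = 7, b = 8, c = 2, col = 'darkslategray'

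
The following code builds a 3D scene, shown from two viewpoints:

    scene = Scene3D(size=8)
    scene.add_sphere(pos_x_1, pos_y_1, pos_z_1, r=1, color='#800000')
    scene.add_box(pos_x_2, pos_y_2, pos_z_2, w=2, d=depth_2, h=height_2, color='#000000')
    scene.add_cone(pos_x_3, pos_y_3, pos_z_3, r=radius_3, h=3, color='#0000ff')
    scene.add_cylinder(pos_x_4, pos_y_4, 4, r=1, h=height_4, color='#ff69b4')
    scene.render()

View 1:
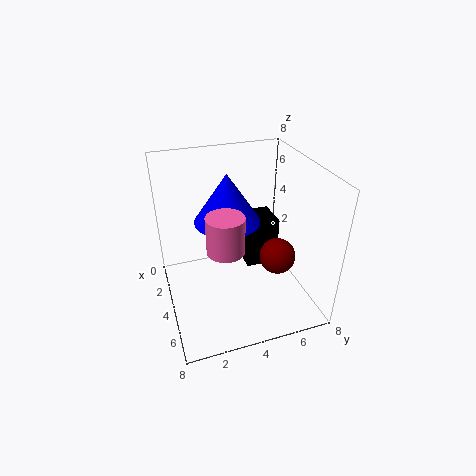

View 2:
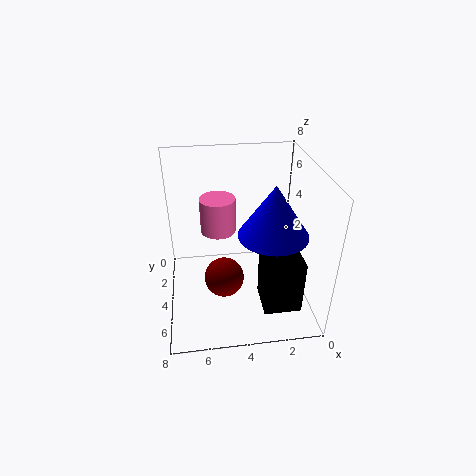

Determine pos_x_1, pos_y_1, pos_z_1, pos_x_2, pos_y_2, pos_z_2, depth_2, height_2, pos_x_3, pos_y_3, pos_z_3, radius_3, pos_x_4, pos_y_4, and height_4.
pos_x_1 = 5
pos_y_1 = 6
pos_z_1 = 3
pos_x_2 = 1
pos_y_2 = 5
pos_z_2 = 1
depth_2 = 2
height_2 = 3
pos_x_3 = 2
pos_y_3 = 4
pos_z_3 = 4
radius_3 = 2
pos_x_4 = 5
pos_y_4 = 3
height_4 = 2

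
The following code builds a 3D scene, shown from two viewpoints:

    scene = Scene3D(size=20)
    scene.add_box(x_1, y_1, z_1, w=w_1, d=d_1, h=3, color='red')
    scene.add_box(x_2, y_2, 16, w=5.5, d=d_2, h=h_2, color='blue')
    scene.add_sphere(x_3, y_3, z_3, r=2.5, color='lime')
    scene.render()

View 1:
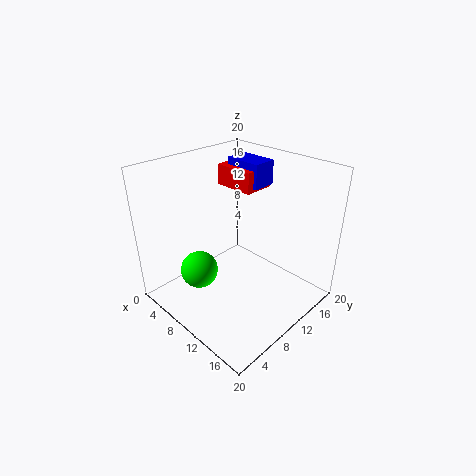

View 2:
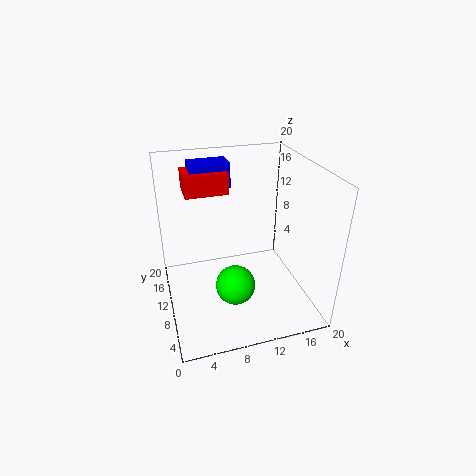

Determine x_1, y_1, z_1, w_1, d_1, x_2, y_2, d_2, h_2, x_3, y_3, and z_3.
x_1 = 3.5, y_1 = 12.5, z_1 = 15.5, w_1 = 6, d_1 = 4.5, x_2 = 4.5, y_2 = 13.5, d_2 = 3.5, h_2 = 3.5, x_3 = 8, y_3 = 4.5, z_3 = 6.5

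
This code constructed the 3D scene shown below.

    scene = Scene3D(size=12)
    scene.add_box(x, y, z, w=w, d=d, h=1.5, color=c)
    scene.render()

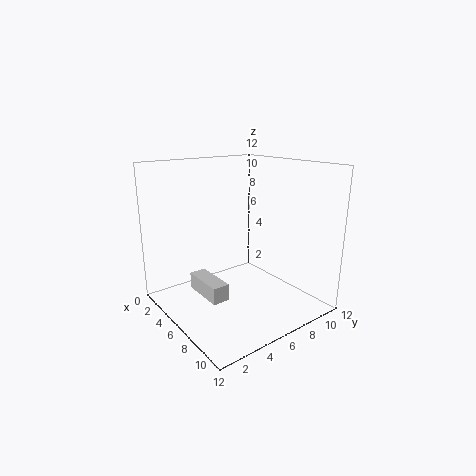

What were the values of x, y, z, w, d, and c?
x = 2, y = 3.5, z = 0.5, w = 4, d = 1.5, c = 'lightgray'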